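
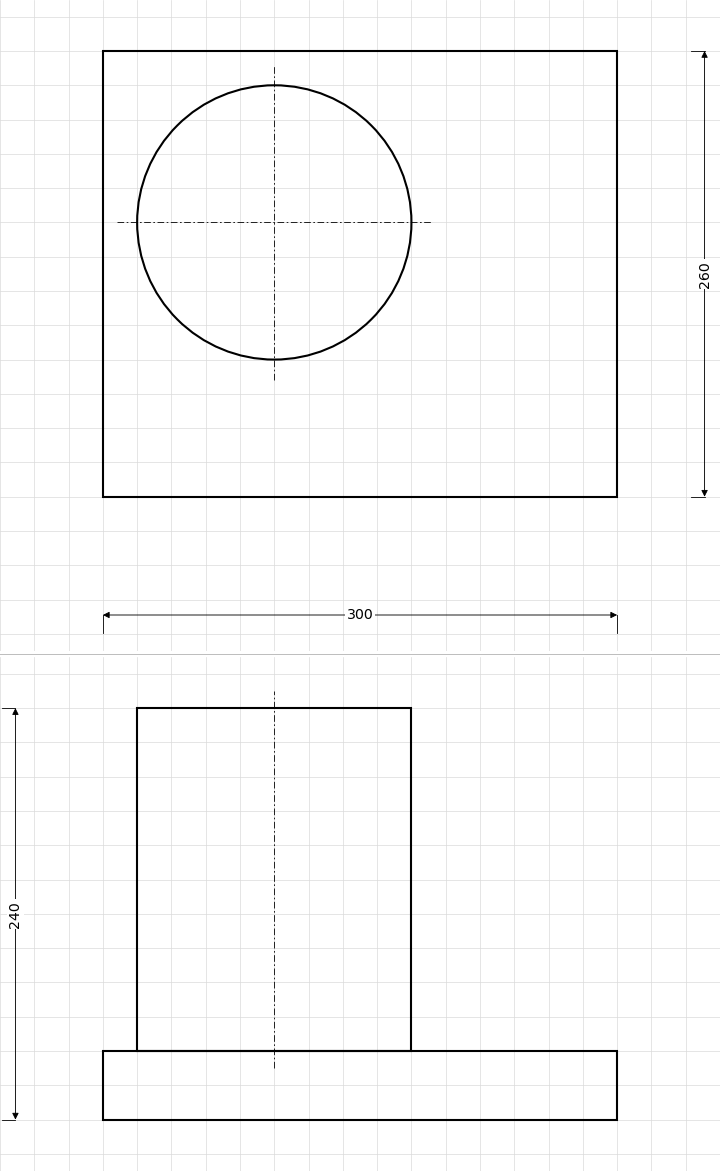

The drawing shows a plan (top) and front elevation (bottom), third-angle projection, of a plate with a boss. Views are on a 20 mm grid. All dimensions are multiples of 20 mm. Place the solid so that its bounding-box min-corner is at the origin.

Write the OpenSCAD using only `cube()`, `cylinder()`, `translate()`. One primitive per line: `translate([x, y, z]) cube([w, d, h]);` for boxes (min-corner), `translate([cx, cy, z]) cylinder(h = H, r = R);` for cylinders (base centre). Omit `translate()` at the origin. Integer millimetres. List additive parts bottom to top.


cube([300, 260, 40]);
translate([100, 160, 40]) cylinder(h = 200, r = 80);


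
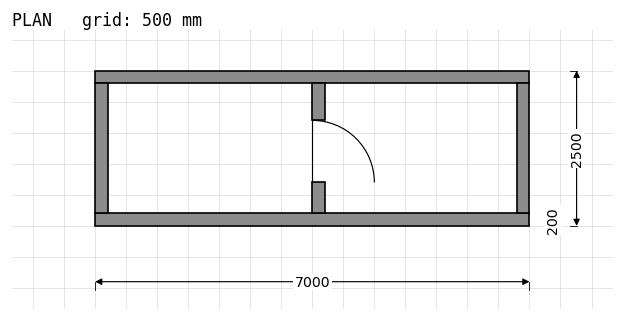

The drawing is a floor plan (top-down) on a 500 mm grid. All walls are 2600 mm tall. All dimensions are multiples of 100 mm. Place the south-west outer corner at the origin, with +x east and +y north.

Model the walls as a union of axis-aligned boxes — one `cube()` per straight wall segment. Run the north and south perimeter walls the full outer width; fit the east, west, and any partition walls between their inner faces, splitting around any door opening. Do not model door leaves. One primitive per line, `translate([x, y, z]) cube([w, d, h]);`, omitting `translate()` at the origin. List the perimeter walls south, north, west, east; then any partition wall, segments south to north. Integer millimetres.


cube([7000, 200, 2600]);
translate([0, 2300, 0]) cube([7000, 200, 2600]);
translate([0, 200, 0]) cube([200, 2100, 2600]);
translate([6800, 200, 0]) cube([200, 2100, 2600]);
translate([3500, 200, 0]) cube([200, 500, 2600]);
translate([3500, 1700, 0]) cube([200, 600, 2600]);


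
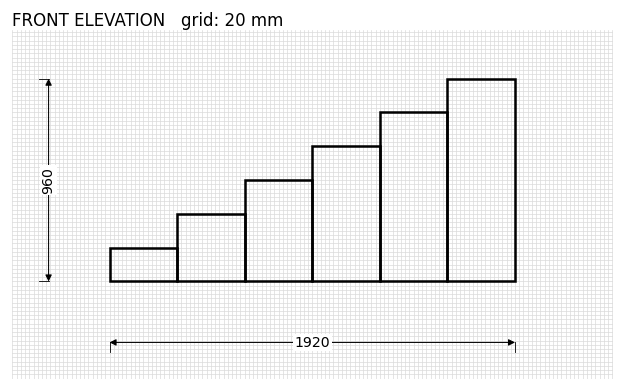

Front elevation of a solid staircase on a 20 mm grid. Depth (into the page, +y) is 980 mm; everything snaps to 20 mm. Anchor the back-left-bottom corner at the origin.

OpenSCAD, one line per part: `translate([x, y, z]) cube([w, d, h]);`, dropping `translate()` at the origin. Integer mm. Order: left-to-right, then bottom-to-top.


cube([320, 980, 160]);
translate([320, 0, 0]) cube([320, 980, 320]);
translate([640, 0, 0]) cube([320, 980, 480]);
translate([960, 0, 0]) cube([320, 980, 640]);
translate([1280, 0, 0]) cube([320, 980, 800]);
translate([1600, 0, 0]) cube([320, 980, 960]);


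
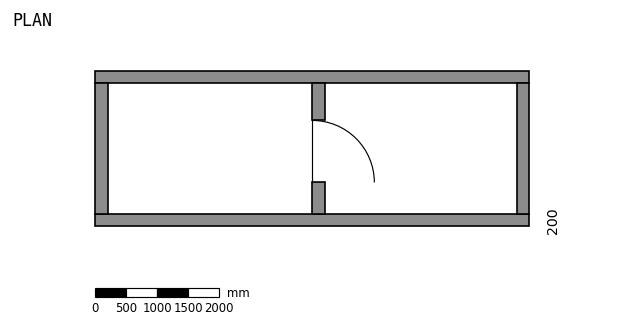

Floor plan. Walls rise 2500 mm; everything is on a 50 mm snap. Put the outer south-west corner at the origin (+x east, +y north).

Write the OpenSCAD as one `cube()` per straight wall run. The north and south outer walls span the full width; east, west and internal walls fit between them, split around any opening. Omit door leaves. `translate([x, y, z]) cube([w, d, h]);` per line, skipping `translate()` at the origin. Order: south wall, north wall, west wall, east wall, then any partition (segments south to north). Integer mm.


cube([7000, 200, 2500]);
translate([0, 2300, 0]) cube([7000, 200, 2500]);
translate([0, 200, 0]) cube([200, 2100, 2500]);
translate([6800, 200, 0]) cube([200, 2100, 2500]);
translate([3500, 200, 0]) cube([200, 500, 2500]);
translate([3500, 1700, 0]) cube([200, 600, 2500]);


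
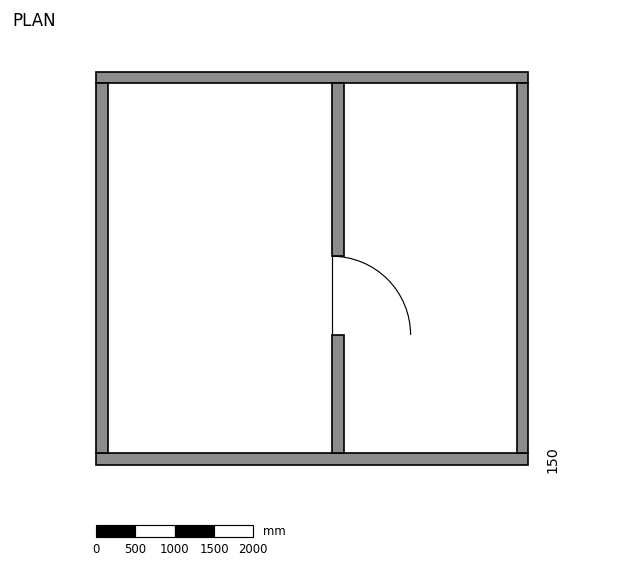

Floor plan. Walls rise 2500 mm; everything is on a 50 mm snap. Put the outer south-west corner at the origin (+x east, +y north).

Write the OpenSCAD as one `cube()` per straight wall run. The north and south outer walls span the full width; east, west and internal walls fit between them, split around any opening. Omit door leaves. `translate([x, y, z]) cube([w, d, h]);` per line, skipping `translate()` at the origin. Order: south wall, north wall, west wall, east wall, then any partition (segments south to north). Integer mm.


cube([5500, 150, 2500]);
translate([0, 4850, 0]) cube([5500, 150, 2500]);
translate([0, 150, 0]) cube([150, 4700, 2500]);
translate([5350, 150, 0]) cube([150, 4700, 2500]);
translate([3000, 150, 0]) cube([150, 1500, 2500]);
translate([3000, 2650, 0]) cube([150, 2200, 2500]);


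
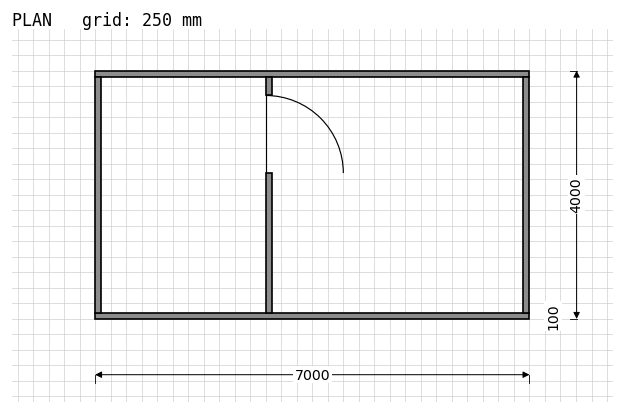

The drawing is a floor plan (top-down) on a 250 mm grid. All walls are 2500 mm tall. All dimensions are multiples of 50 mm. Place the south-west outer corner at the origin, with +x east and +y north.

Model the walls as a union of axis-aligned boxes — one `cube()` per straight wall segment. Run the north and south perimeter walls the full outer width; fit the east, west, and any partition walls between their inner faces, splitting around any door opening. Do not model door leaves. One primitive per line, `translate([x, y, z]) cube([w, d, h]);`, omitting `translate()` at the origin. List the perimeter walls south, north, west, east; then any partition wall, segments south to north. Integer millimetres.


cube([7000, 100, 2500]);
translate([0, 3900, 0]) cube([7000, 100, 2500]);
translate([0, 100, 0]) cube([100, 3800, 2500]);
translate([6900, 100, 0]) cube([100, 3800, 2500]);
translate([2750, 100, 0]) cube([100, 2250, 2500]);
translate([2750, 3600, 0]) cube([100, 300, 2500]);


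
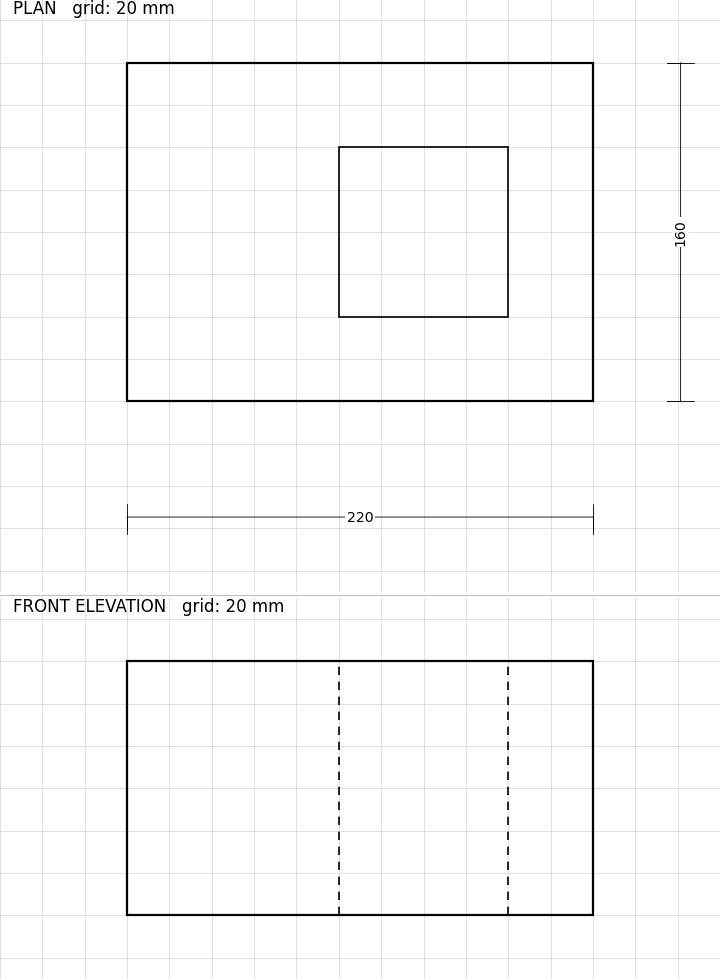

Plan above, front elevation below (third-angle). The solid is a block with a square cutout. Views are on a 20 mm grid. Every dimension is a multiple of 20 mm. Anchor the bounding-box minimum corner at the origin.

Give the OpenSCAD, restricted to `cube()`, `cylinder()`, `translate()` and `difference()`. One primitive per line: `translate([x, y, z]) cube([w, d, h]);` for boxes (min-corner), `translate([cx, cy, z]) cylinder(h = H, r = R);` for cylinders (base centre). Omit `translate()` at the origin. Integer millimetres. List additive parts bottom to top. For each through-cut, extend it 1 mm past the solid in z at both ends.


difference() {
  cube([220, 160, 120]);
  translate([100, 40, -1]) cube([80, 80, 122]);
}


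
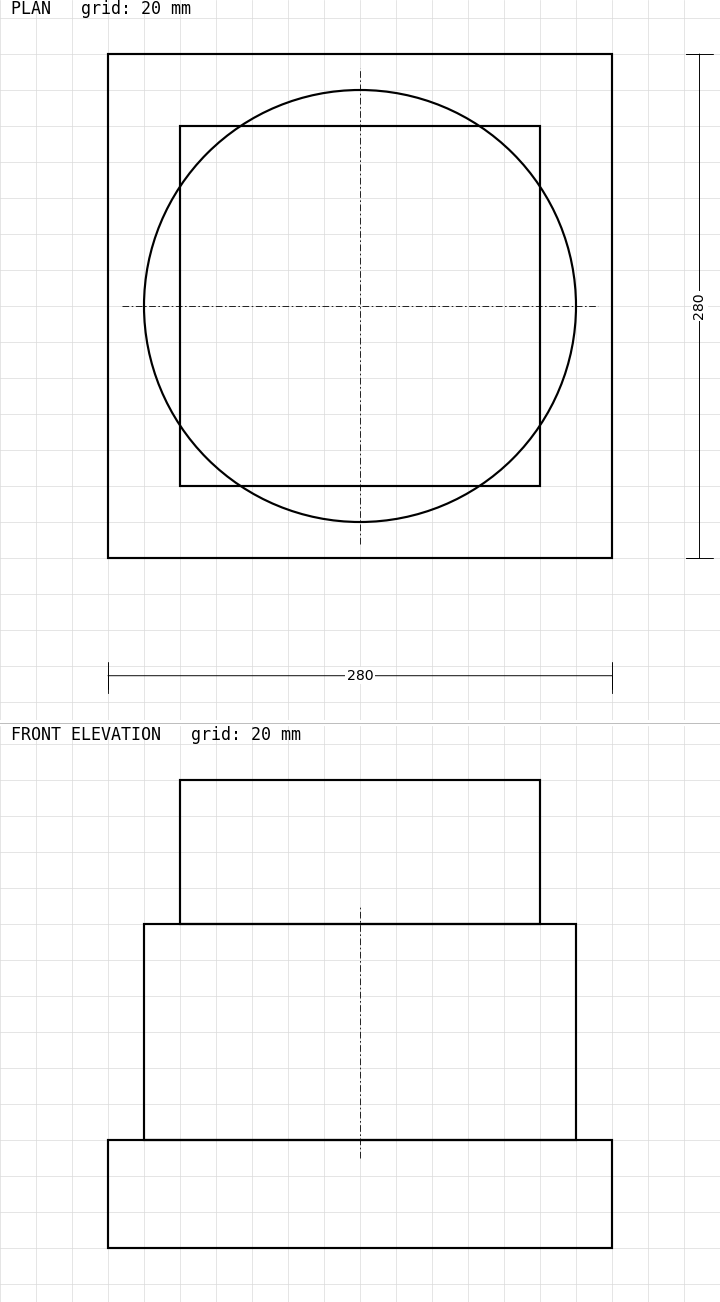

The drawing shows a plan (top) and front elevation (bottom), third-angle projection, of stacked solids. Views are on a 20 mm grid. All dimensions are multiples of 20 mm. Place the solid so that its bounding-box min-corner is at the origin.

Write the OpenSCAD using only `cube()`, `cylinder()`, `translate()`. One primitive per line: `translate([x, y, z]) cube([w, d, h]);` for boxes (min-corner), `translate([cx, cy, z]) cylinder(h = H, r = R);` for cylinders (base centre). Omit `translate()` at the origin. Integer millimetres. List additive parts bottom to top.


cube([280, 280, 60]);
translate([140, 140, 60]) cylinder(h = 120, r = 120);
translate([40, 40, 180]) cube([200, 200, 80]);


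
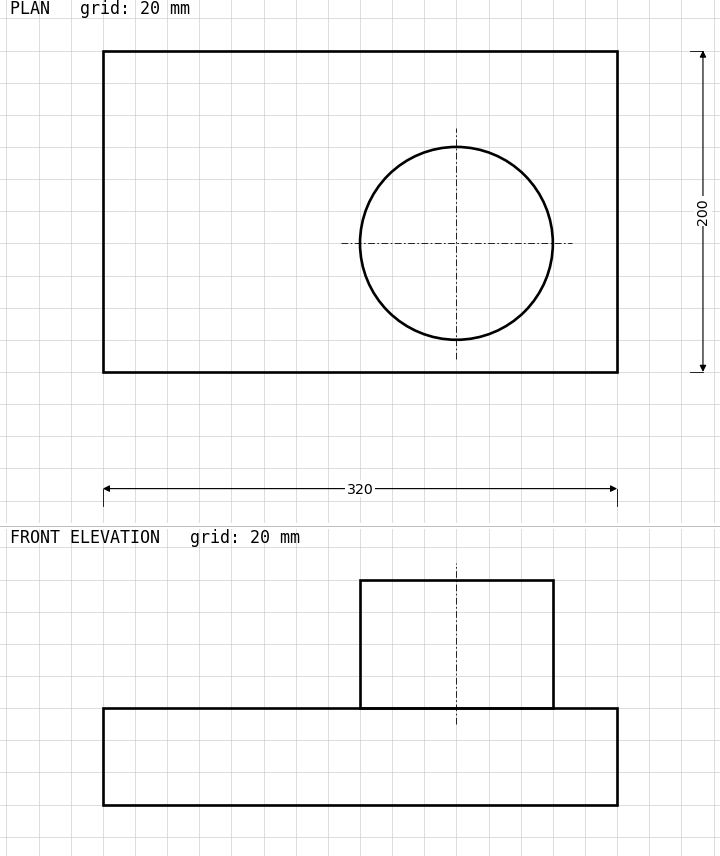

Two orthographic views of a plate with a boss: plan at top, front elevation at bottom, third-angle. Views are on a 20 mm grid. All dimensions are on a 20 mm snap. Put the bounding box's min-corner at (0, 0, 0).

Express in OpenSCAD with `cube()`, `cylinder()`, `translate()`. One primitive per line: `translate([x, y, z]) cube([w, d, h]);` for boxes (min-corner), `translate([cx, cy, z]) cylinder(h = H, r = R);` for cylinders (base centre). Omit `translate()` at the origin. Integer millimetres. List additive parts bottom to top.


cube([320, 200, 60]);
translate([220, 80, 60]) cylinder(h = 80, r = 60);


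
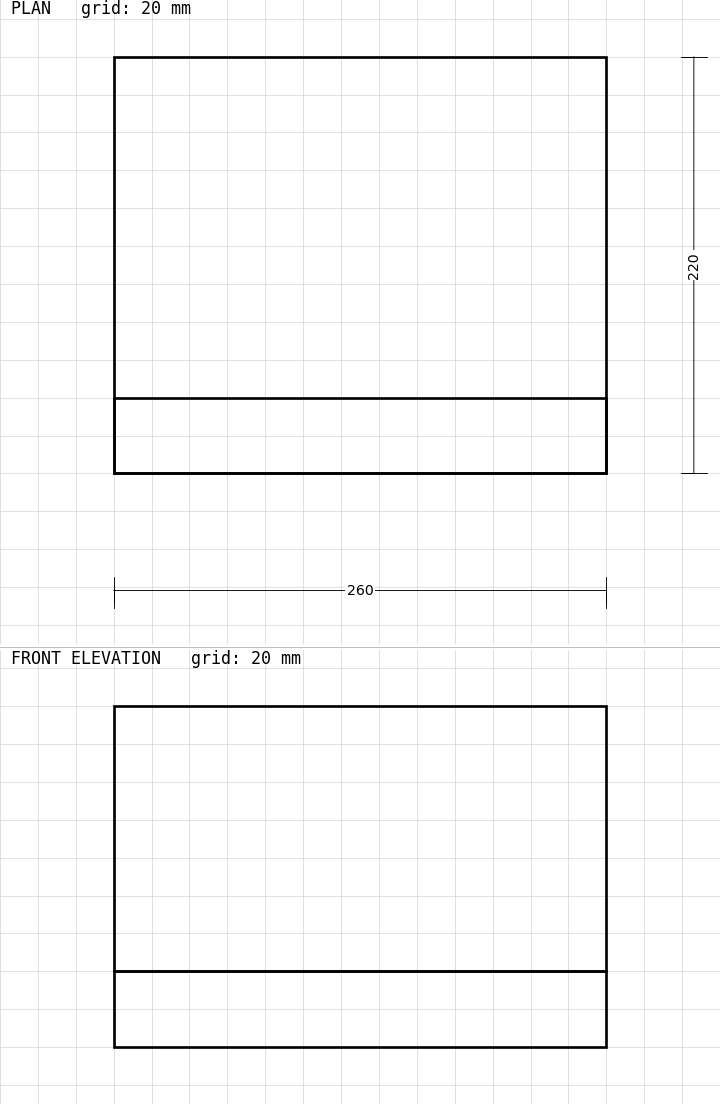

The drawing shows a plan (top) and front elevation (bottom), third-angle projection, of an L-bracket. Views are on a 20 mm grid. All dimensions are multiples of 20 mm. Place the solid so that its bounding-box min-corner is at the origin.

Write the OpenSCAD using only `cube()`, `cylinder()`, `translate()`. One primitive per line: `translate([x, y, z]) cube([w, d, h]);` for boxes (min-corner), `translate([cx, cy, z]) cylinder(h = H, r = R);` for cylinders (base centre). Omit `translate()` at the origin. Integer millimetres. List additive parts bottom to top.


cube([260, 220, 40]);
translate([0, 0, 40]) cube([260, 40, 140]);


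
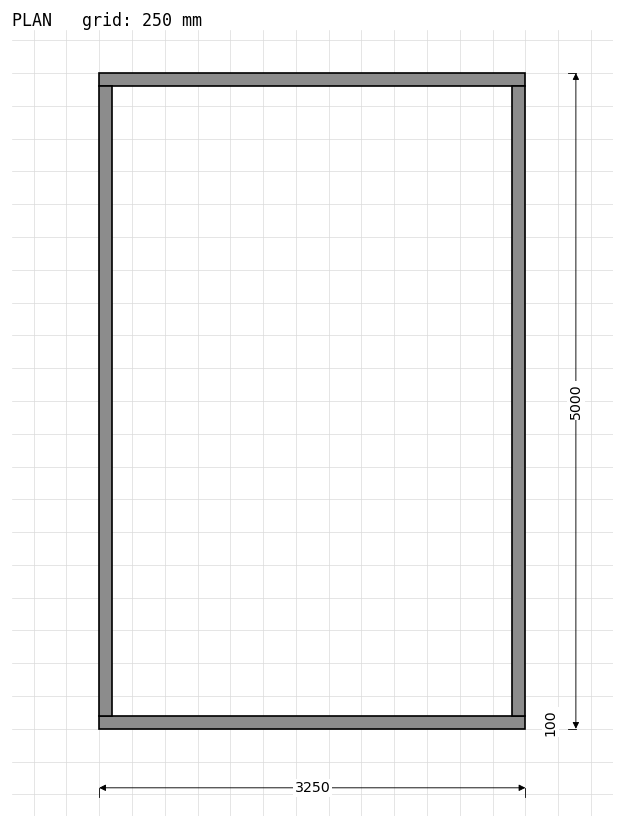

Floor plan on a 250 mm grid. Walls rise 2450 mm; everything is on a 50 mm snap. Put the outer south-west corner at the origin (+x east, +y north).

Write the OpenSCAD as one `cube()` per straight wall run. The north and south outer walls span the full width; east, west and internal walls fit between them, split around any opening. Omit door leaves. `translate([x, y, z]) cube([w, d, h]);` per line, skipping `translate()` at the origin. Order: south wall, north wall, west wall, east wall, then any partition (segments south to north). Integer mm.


cube([3250, 100, 2450]);
translate([0, 4900, 0]) cube([3250, 100, 2450]);
translate([0, 100, 0]) cube([100, 4800, 2450]);
translate([3150, 100, 0]) cube([100, 4800, 2450]);


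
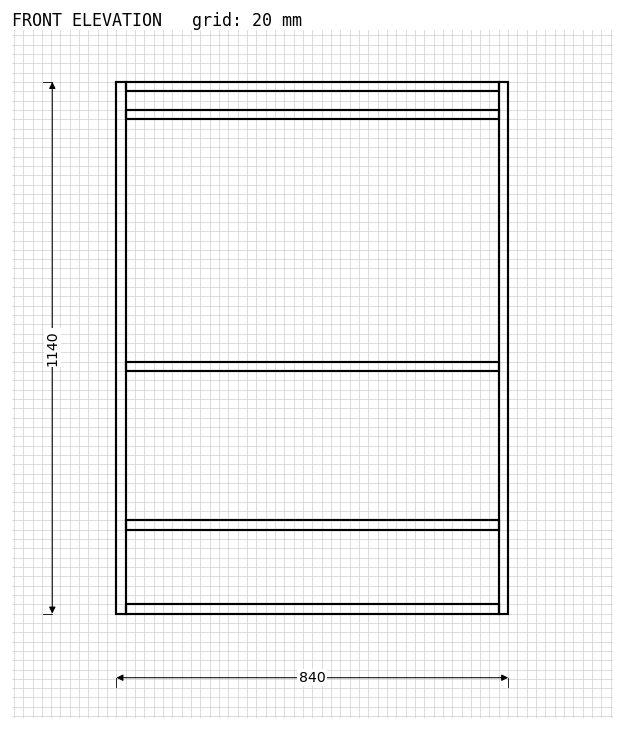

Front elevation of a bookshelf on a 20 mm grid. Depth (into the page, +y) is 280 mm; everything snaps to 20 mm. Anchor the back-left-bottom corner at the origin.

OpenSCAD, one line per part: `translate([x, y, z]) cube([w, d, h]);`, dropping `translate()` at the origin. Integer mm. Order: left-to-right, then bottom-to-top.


cube([20, 280, 1140]);
translate([20, 0, 0]) cube([800, 280, 20]);
translate([20, 0, 180]) cube([800, 280, 20]);
translate([20, 0, 520]) cube([800, 280, 20]);
translate([20, 0, 1060]) cube([800, 280, 20]);
translate([20, 0, 1120]) cube([800, 280, 20]);
translate([820, 0, 0]) cube([20, 280, 1140]);


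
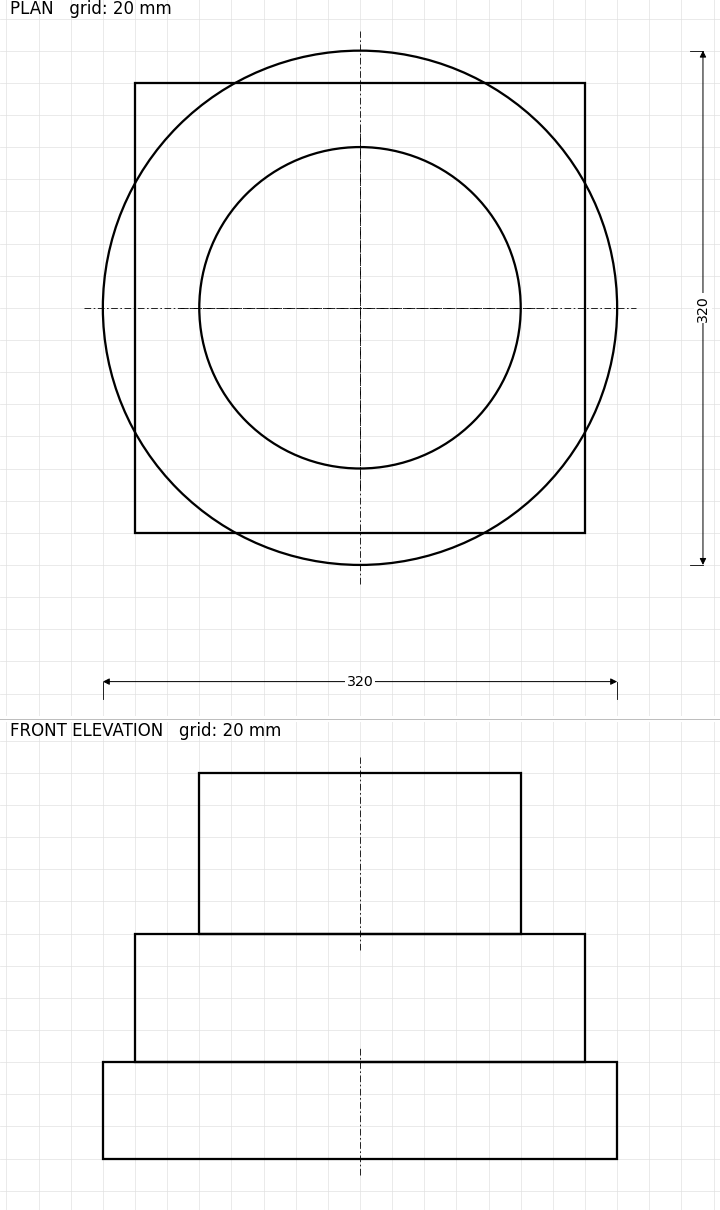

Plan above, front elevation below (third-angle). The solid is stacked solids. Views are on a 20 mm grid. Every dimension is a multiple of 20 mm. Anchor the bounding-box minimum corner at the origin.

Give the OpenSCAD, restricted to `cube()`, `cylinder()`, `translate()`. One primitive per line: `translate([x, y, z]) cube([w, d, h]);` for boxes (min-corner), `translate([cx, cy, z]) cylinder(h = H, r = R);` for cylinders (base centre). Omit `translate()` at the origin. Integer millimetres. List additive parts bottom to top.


translate([160, 160, 0]) cylinder(h = 60, r = 160);
translate([20, 20, 60]) cube([280, 280, 80]);
translate([160, 160, 140]) cylinder(h = 100, r = 100);


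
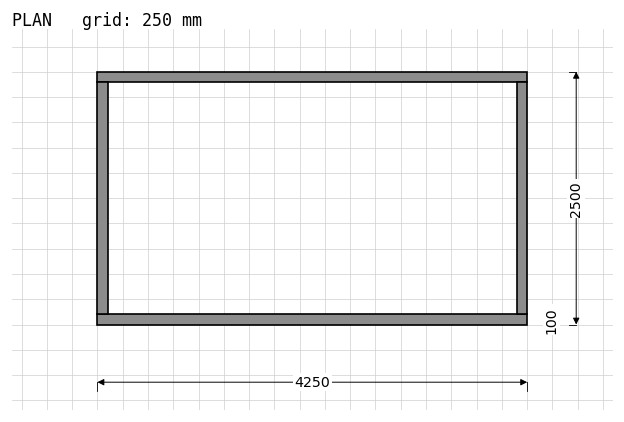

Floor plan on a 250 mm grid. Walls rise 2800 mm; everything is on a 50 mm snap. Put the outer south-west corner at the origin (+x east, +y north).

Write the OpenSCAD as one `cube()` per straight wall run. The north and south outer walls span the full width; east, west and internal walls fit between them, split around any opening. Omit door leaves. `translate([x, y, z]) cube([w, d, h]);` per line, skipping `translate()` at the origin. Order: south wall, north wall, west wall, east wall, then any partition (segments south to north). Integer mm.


cube([4250, 100, 2800]);
translate([0, 2400, 0]) cube([4250, 100, 2800]);
translate([0, 100, 0]) cube([100, 2300, 2800]);
translate([4150, 100, 0]) cube([100, 2300, 2800]);


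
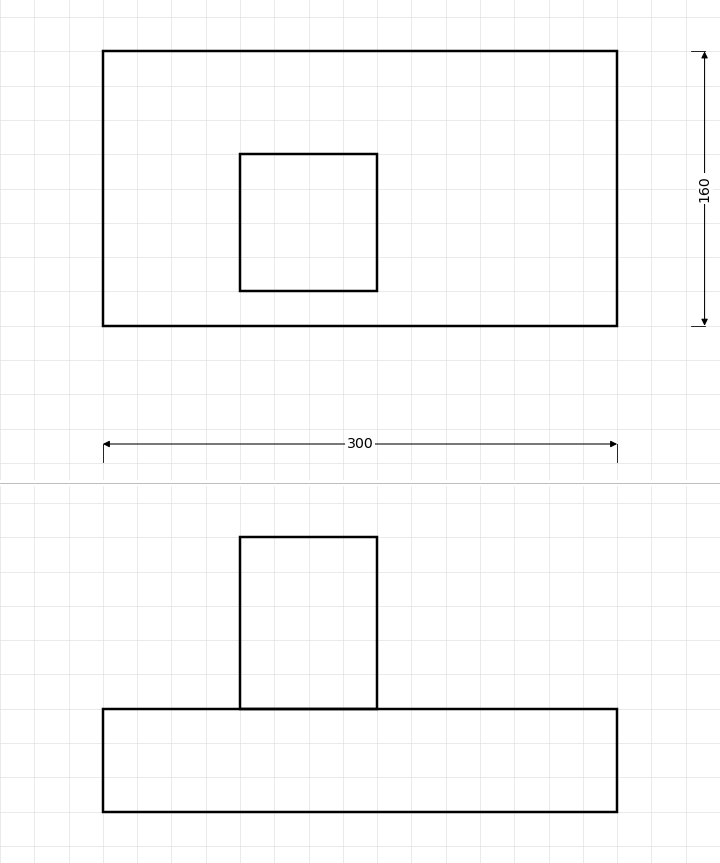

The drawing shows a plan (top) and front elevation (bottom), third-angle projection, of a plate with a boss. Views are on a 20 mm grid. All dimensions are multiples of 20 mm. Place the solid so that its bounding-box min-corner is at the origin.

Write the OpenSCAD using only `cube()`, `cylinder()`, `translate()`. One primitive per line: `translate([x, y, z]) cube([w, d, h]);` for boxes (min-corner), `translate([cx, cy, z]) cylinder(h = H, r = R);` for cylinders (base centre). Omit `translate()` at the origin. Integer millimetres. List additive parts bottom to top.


cube([300, 160, 60]);
translate([80, 20, 60]) cube([80, 80, 100]);


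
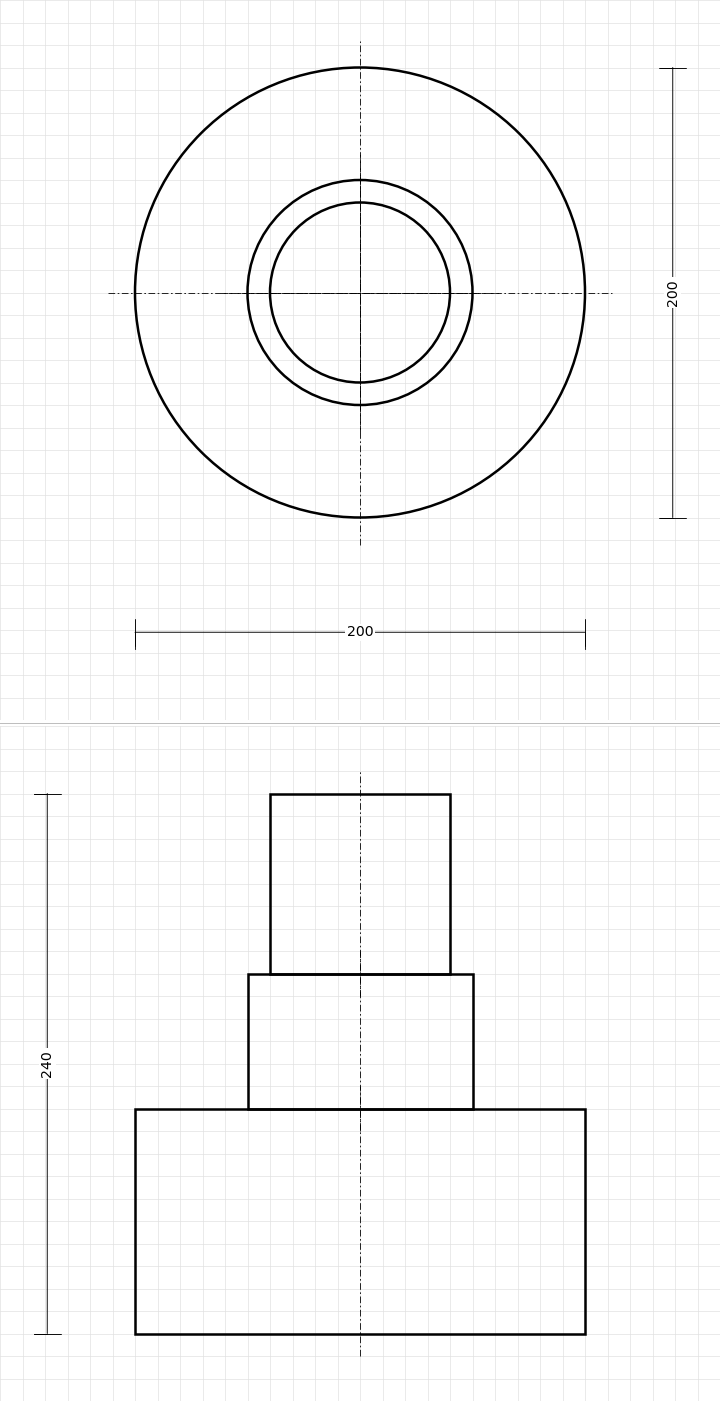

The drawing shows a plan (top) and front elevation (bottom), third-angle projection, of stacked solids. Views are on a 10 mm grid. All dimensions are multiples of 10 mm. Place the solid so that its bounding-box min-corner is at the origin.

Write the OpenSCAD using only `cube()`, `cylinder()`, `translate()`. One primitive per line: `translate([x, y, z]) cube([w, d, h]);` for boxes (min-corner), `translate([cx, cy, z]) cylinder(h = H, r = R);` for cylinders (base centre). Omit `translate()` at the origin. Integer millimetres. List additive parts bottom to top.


translate([100, 100, 0]) cylinder(h = 100, r = 100);
translate([100, 100, 100]) cylinder(h = 60, r = 50);
translate([100, 100, 160]) cylinder(h = 80, r = 40);


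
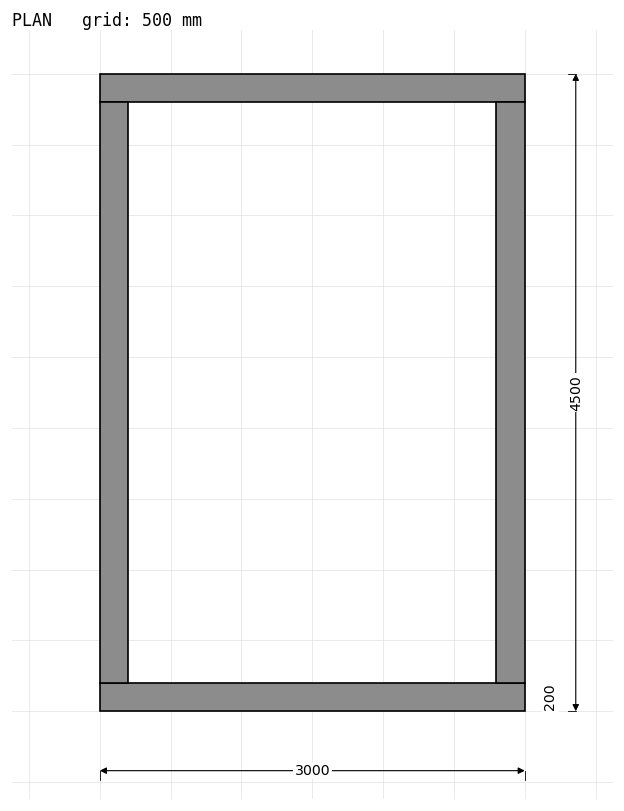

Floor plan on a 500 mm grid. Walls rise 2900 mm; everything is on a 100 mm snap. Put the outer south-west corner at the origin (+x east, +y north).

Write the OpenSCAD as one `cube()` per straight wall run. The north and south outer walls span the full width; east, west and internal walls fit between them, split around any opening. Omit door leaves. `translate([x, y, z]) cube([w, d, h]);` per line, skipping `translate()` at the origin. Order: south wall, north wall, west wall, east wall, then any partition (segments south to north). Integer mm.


cube([3000, 200, 2900]);
translate([0, 4300, 0]) cube([3000, 200, 2900]);
translate([0, 200, 0]) cube([200, 4100, 2900]);
translate([2800, 200, 0]) cube([200, 4100, 2900]);


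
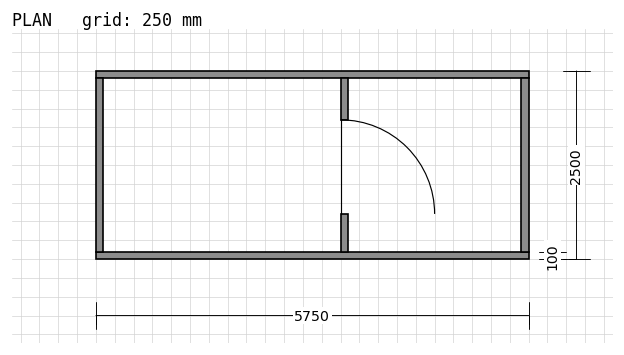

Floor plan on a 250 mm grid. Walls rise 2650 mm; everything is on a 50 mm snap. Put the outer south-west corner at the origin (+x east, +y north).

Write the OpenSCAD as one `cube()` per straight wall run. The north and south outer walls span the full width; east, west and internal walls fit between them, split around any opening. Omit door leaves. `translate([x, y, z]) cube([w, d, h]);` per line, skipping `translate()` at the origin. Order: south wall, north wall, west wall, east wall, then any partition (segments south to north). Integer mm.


cube([5750, 100, 2650]);
translate([0, 2400, 0]) cube([5750, 100, 2650]);
translate([0, 100, 0]) cube([100, 2300, 2650]);
translate([5650, 100, 0]) cube([100, 2300, 2650]);
translate([3250, 100, 0]) cube([100, 500, 2650]);
translate([3250, 1850, 0]) cube([100, 550, 2650]);


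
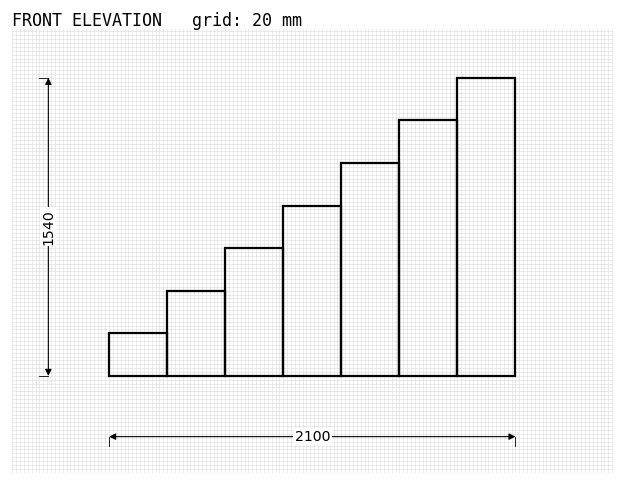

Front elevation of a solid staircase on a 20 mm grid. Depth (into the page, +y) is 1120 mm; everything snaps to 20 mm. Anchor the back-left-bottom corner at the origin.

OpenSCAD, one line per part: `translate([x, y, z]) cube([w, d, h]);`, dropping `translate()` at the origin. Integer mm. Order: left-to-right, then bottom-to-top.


cube([300, 1120, 220]);
translate([300, 0, 0]) cube([300, 1120, 440]);
translate([600, 0, 0]) cube([300, 1120, 660]);
translate([900, 0, 0]) cube([300, 1120, 880]);
translate([1200, 0, 0]) cube([300, 1120, 1100]);
translate([1500, 0, 0]) cube([300, 1120, 1320]);
translate([1800, 0, 0]) cube([300, 1120, 1540]);


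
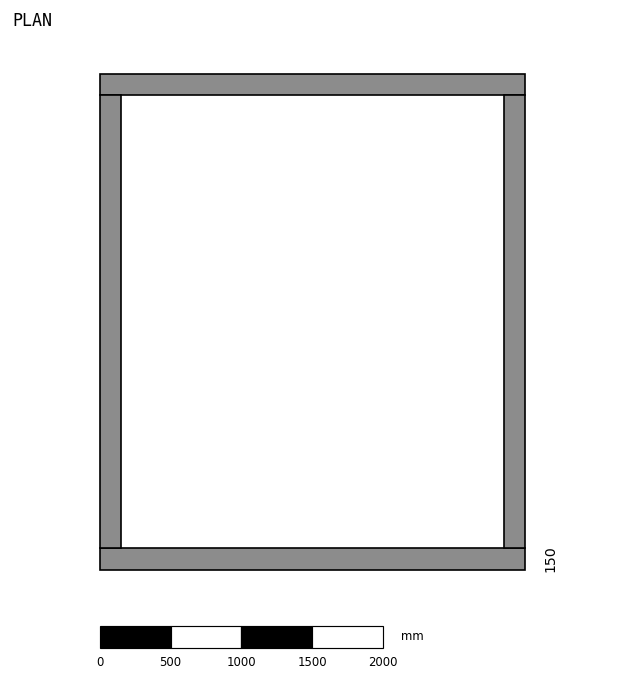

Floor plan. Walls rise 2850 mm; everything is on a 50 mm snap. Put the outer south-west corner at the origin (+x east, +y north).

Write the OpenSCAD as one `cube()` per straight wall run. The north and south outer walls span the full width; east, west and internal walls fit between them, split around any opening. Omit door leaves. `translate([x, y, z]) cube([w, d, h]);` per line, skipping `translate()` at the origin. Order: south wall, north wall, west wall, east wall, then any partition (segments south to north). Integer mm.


cube([3000, 150, 2850]);
translate([0, 3350, 0]) cube([3000, 150, 2850]);
translate([0, 150, 0]) cube([150, 3200, 2850]);
translate([2850, 150, 0]) cube([150, 3200, 2850]);


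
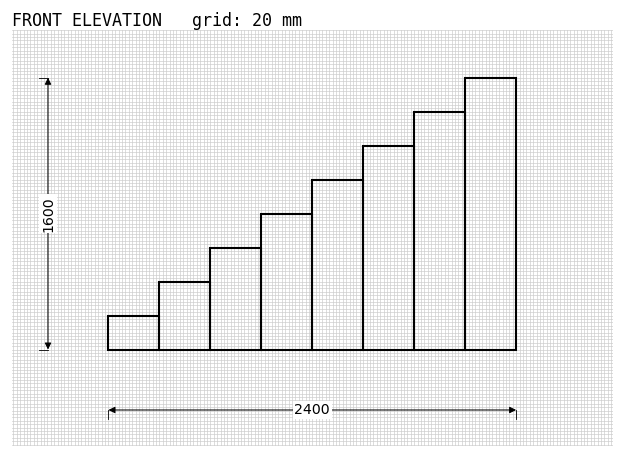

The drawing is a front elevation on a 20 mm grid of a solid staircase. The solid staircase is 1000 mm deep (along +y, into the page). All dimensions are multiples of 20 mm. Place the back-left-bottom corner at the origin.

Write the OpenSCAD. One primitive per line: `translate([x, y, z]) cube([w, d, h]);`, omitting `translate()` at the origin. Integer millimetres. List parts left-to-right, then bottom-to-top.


cube([300, 1000, 200]);
translate([300, 0, 0]) cube([300, 1000, 400]);
translate([600, 0, 0]) cube([300, 1000, 600]);
translate([900, 0, 0]) cube([300, 1000, 800]);
translate([1200, 0, 0]) cube([300, 1000, 1000]);
translate([1500, 0, 0]) cube([300, 1000, 1200]);
translate([1800, 0, 0]) cube([300, 1000, 1400]);
translate([2100, 0, 0]) cube([300, 1000, 1600]);


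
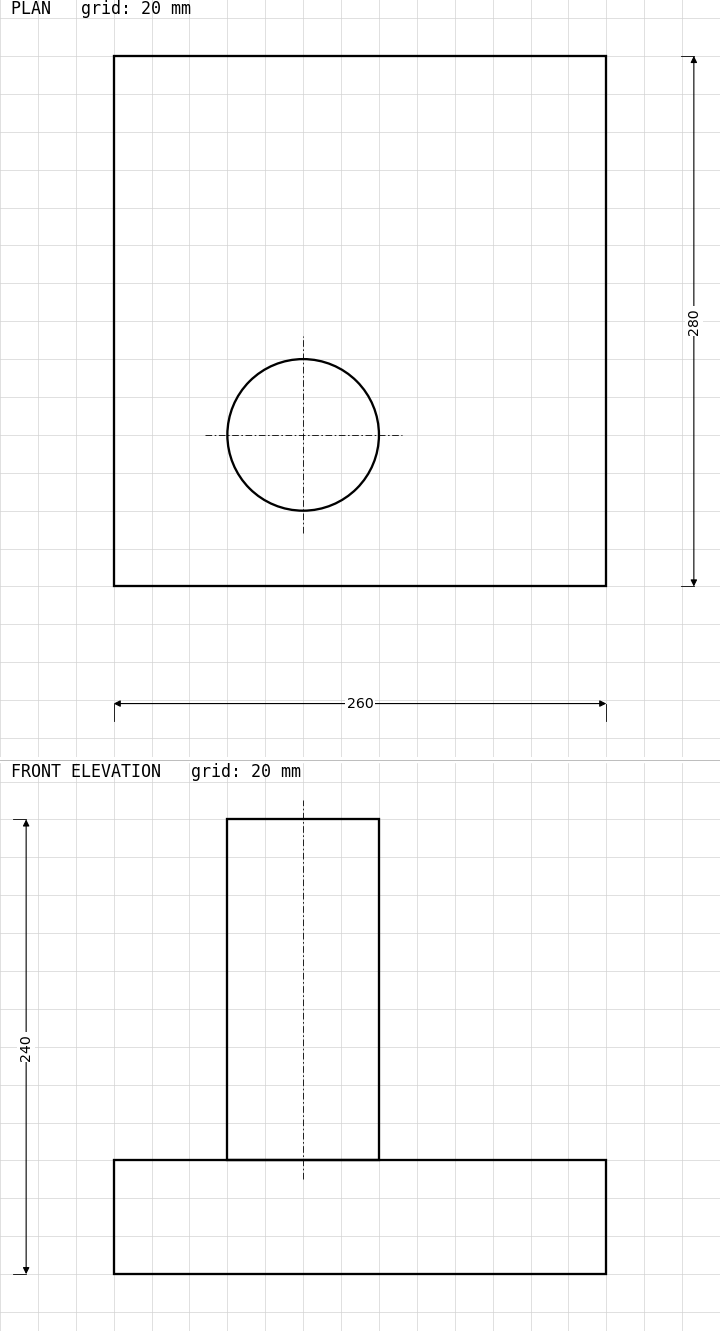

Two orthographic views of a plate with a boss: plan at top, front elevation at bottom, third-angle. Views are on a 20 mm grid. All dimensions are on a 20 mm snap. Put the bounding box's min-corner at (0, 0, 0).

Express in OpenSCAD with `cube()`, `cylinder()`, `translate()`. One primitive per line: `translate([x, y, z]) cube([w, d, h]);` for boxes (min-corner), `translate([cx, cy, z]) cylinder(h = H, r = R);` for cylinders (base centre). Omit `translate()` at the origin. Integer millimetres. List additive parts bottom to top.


cube([260, 280, 60]);
translate([100, 80, 60]) cylinder(h = 180, r = 40);


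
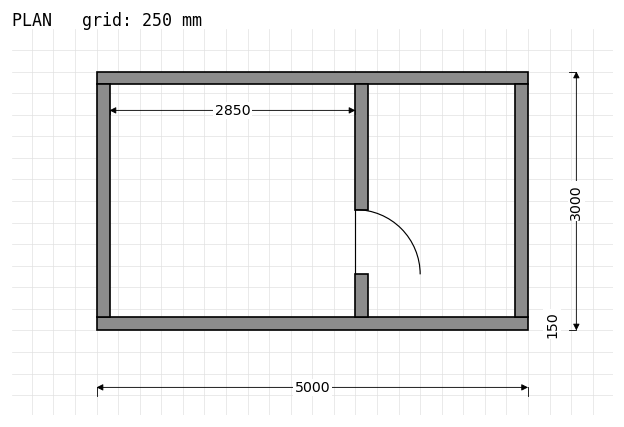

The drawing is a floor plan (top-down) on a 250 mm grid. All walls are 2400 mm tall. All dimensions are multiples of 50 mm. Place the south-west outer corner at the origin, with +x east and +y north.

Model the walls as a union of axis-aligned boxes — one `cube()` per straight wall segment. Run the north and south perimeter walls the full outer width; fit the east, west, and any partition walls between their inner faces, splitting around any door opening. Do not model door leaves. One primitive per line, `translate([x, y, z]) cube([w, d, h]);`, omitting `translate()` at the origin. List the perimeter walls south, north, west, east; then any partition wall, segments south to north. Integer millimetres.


cube([5000, 150, 2400]);
translate([0, 2850, 0]) cube([5000, 150, 2400]);
translate([0, 150, 0]) cube([150, 2700, 2400]);
translate([4850, 150, 0]) cube([150, 2700, 2400]);
translate([3000, 150, 0]) cube([150, 500, 2400]);
translate([3000, 1400, 0]) cube([150, 1450, 2400]);


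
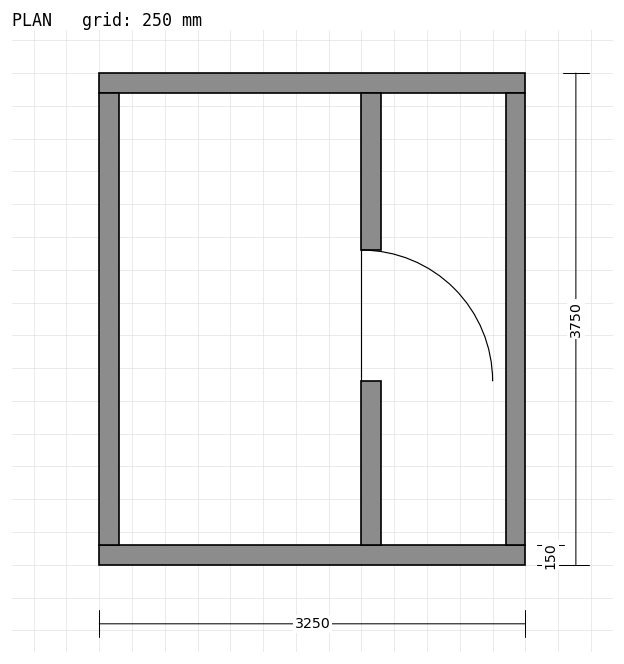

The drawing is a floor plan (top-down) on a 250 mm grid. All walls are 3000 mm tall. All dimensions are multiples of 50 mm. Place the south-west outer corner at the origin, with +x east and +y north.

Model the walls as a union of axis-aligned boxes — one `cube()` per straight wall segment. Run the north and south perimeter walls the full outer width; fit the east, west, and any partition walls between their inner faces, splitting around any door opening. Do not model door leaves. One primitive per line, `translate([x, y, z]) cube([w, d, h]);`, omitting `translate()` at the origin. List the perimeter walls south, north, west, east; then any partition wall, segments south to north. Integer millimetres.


cube([3250, 150, 3000]);
translate([0, 3600, 0]) cube([3250, 150, 3000]);
translate([0, 150, 0]) cube([150, 3450, 3000]);
translate([3100, 150, 0]) cube([150, 3450, 3000]);
translate([2000, 150, 0]) cube([150, 1250, 3000]);
translate([2000, 2400, 0]) cube([150, 1200, 3000]);


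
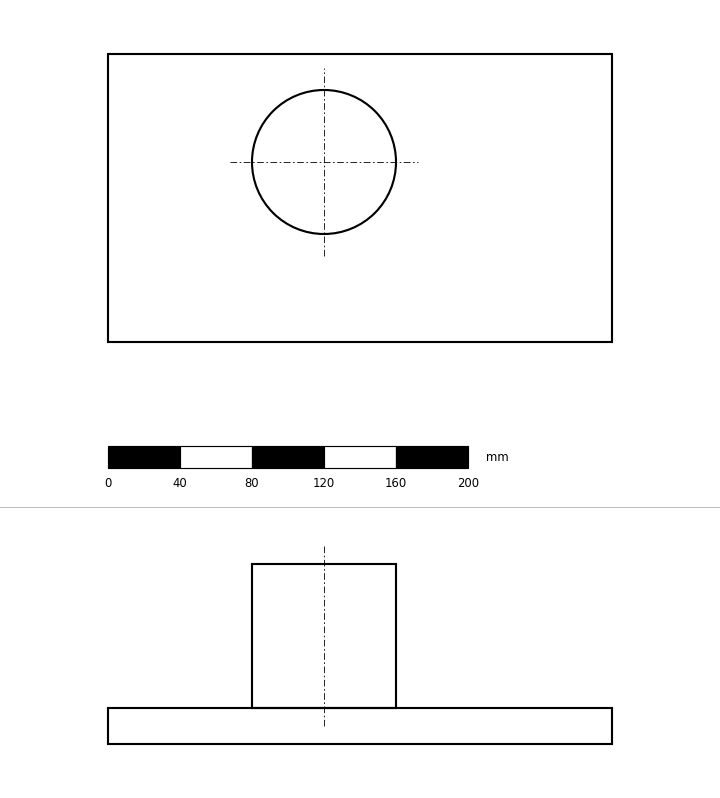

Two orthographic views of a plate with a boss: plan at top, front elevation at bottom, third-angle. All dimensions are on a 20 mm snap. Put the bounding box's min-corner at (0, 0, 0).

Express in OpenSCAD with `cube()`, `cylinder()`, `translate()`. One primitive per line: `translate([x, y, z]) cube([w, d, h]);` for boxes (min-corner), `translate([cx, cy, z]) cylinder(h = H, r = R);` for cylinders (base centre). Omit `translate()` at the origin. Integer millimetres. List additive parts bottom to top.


cube([280, 160, 20]);
translate([120, 100, 20]) cylinder(h = 80, r = 40);


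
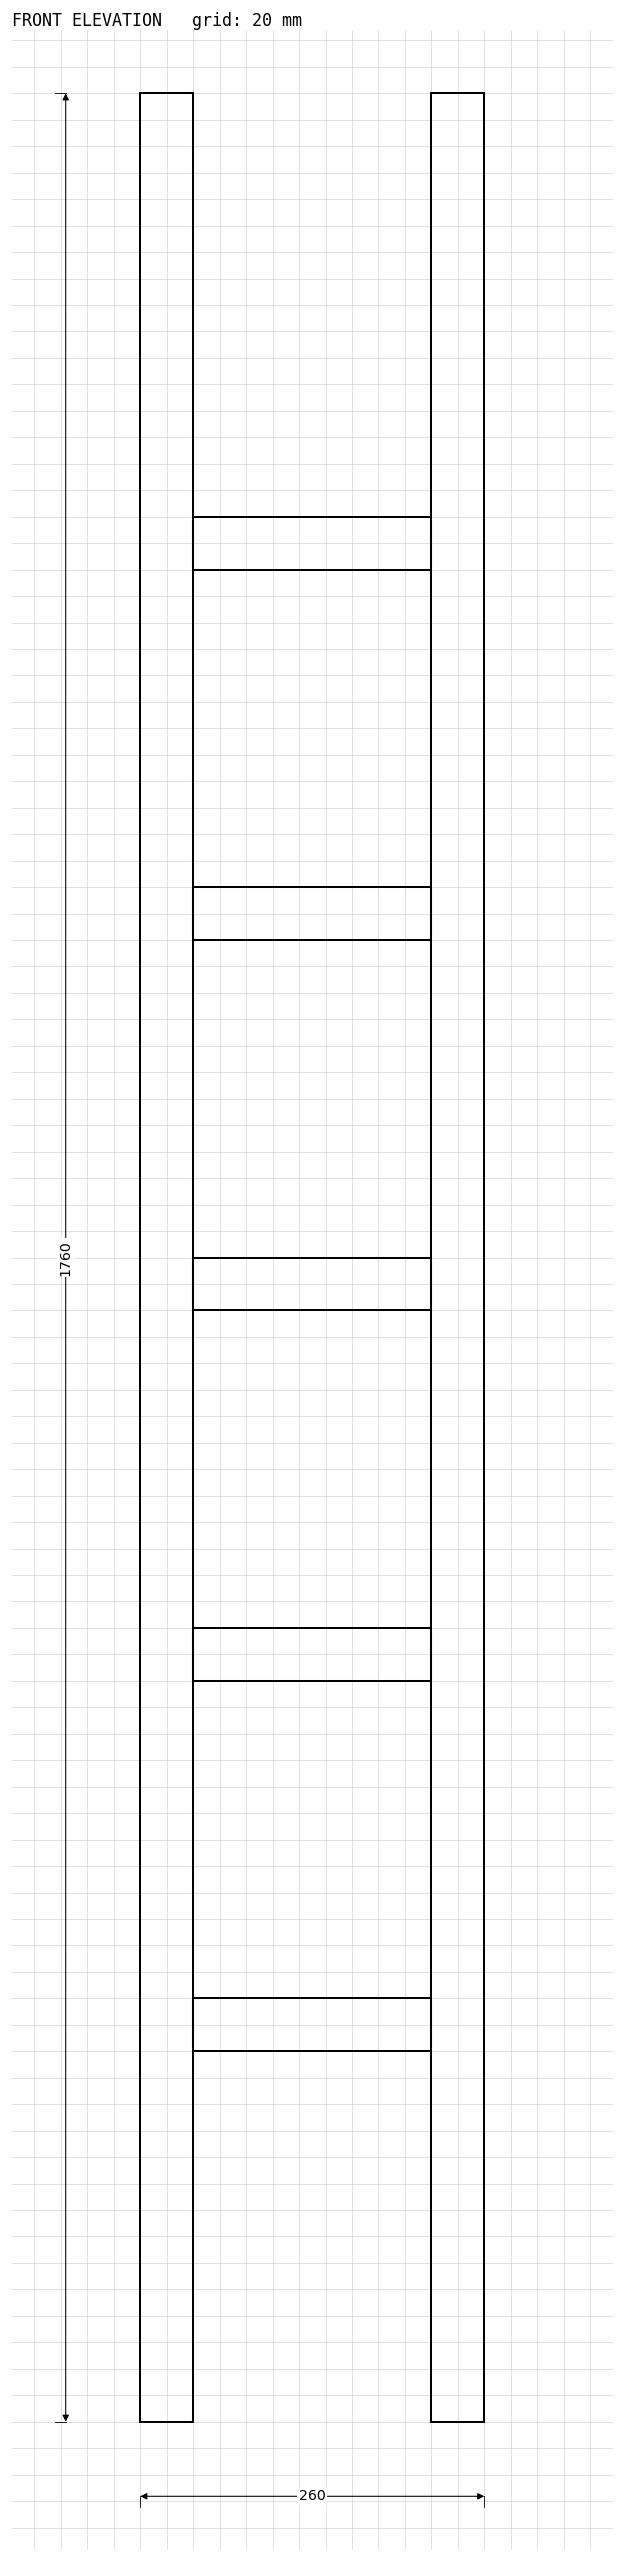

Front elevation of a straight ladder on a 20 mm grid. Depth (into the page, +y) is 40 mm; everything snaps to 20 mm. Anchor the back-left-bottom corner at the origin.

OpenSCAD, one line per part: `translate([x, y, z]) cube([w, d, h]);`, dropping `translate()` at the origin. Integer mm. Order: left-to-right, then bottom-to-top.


cube([40, 40, 1760]);
translate([40, 0, 280]) cube([180, 40, 40]);
translate([40, 0, 560]) cube([180, 40, 40]);
translate([40, 0, 840]) cube([180, 40, 40]);
translate([40, 0, 1120]) cube([180, 40, 40]);
translate([40, 0, 1400]) cube([180, 40, 40]);
translate([220, 0, 0]) cube([40, 40, 1760]);


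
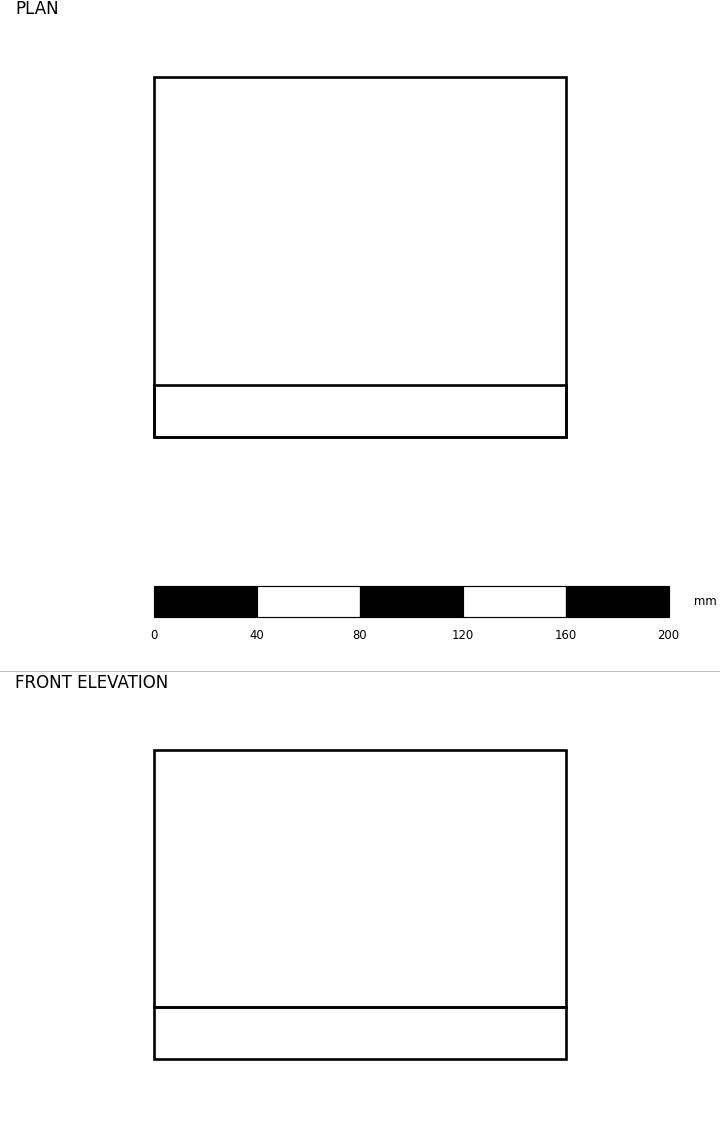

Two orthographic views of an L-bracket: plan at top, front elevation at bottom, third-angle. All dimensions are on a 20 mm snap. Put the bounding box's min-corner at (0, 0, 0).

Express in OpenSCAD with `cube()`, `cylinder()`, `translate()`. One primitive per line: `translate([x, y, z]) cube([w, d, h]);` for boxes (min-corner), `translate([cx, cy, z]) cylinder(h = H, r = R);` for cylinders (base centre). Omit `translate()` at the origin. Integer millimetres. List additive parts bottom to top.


cube([160, 140, 20]);
translate([0, 0, 20]) cube([160, 20, 100]);


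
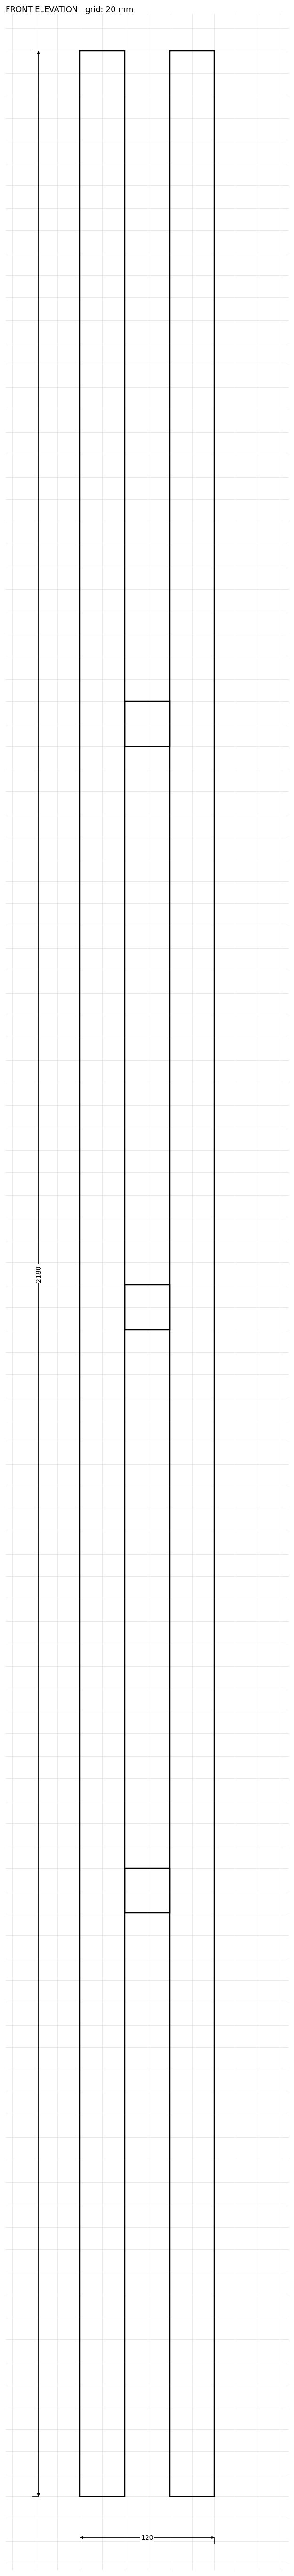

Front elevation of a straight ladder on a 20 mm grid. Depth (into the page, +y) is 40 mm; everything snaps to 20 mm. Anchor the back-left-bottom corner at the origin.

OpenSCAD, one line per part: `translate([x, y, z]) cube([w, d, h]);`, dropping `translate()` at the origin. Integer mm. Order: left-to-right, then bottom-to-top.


cube([40, 40, 2180]);
translate([40, 0, 520]) cube([40, 40, 40]);
translate([40, 0, 1040]) cube([40, 40, 40]);
translate([40, 0, 1560]) cube([40, 40, 40]);
translate([80, 0, 0]) cube([40, 40, 2180]);


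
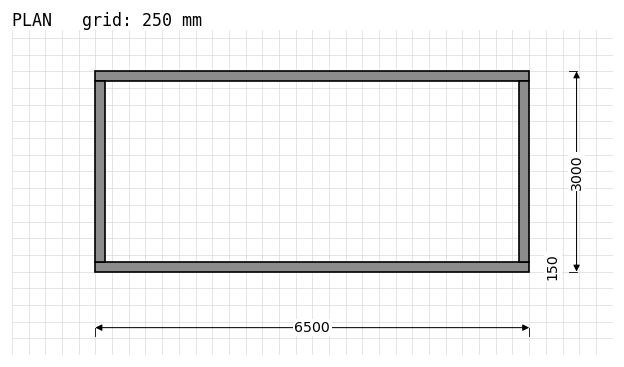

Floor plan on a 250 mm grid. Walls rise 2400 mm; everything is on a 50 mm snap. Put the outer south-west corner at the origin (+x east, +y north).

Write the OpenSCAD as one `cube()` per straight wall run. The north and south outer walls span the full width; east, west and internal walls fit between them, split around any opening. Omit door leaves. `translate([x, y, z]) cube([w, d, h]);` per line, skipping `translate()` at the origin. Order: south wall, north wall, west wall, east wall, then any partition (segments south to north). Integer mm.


cube([6500, 150, 2400]);
translate([0, 2850, 0]) cube([6500, 150, 2400]);
translate([0, 150, 0]) cube([150, 2700, 2400]);
translate([6350, 150, 0]) cube([150, 2700, 2400]);


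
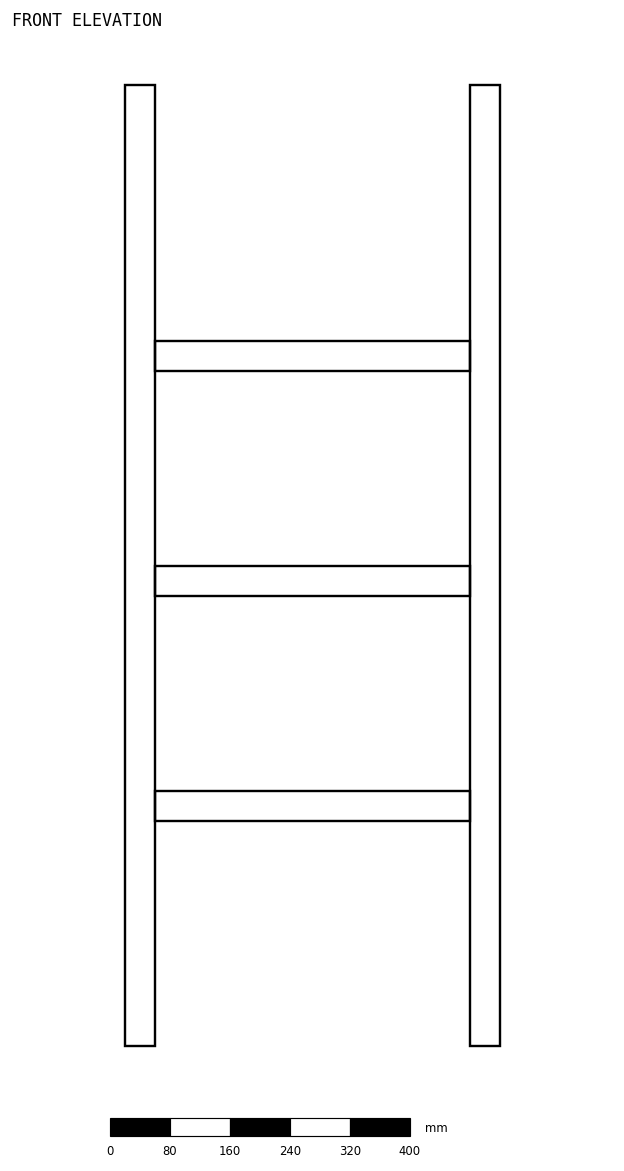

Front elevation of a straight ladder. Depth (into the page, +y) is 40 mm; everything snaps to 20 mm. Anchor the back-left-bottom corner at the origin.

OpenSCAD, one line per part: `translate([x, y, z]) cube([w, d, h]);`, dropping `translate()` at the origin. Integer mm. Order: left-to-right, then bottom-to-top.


cube([40, 40, 1280]);
translate([40, 0, 300]) cube([420, 40, 40]);
translate([40, 0, 600]) cube([420, 40, 40]);
translate([40, 0, 900]) cube([420, 40, 40]);
translate([460, 0, 0]) cube([40, 40, 1280]);


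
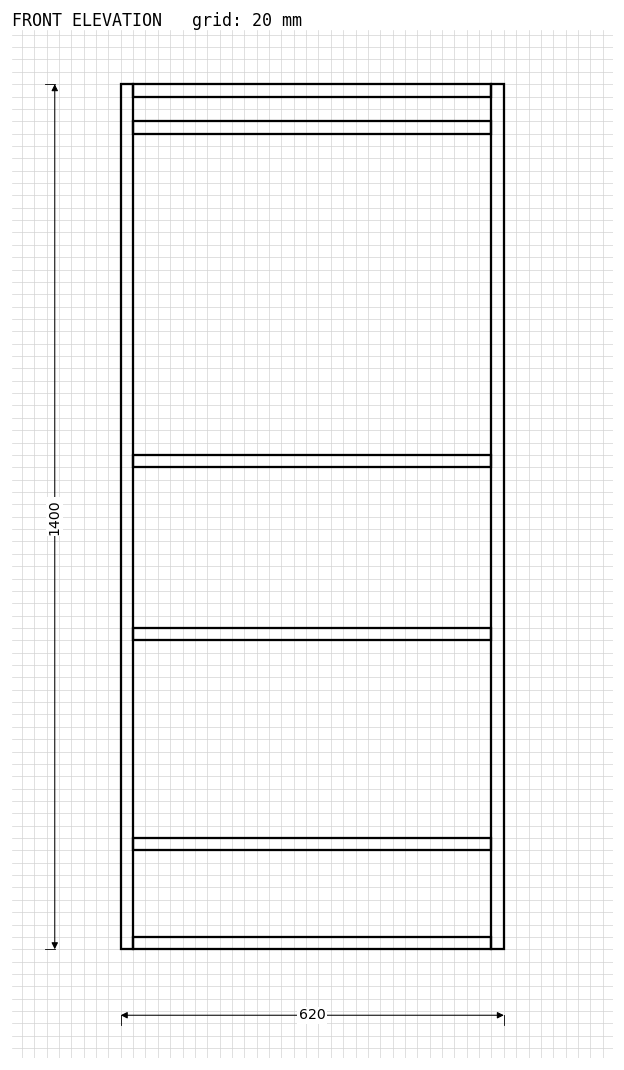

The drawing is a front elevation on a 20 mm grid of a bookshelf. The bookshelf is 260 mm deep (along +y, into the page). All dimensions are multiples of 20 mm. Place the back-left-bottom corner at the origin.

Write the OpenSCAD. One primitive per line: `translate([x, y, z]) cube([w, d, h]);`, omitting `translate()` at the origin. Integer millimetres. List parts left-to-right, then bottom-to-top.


cube([20, 260, 1400]);
translate([20, 0, 0]) cube([580, 260, 20]);
translate([20, 0, 160]) cube([580, 260, 20]);
translate([20, 0, 500]) cube([580, 260, 20]);
translate([20, 0, 780]) cube([580, 260, 20]);
translate([20, 0, 1320]) cube([580, 260, 20]);
translate([20, 0, 1380]) cube([580, 260, 20]);
translate([600, 0, 0]) cube([20, 260, 1400]);


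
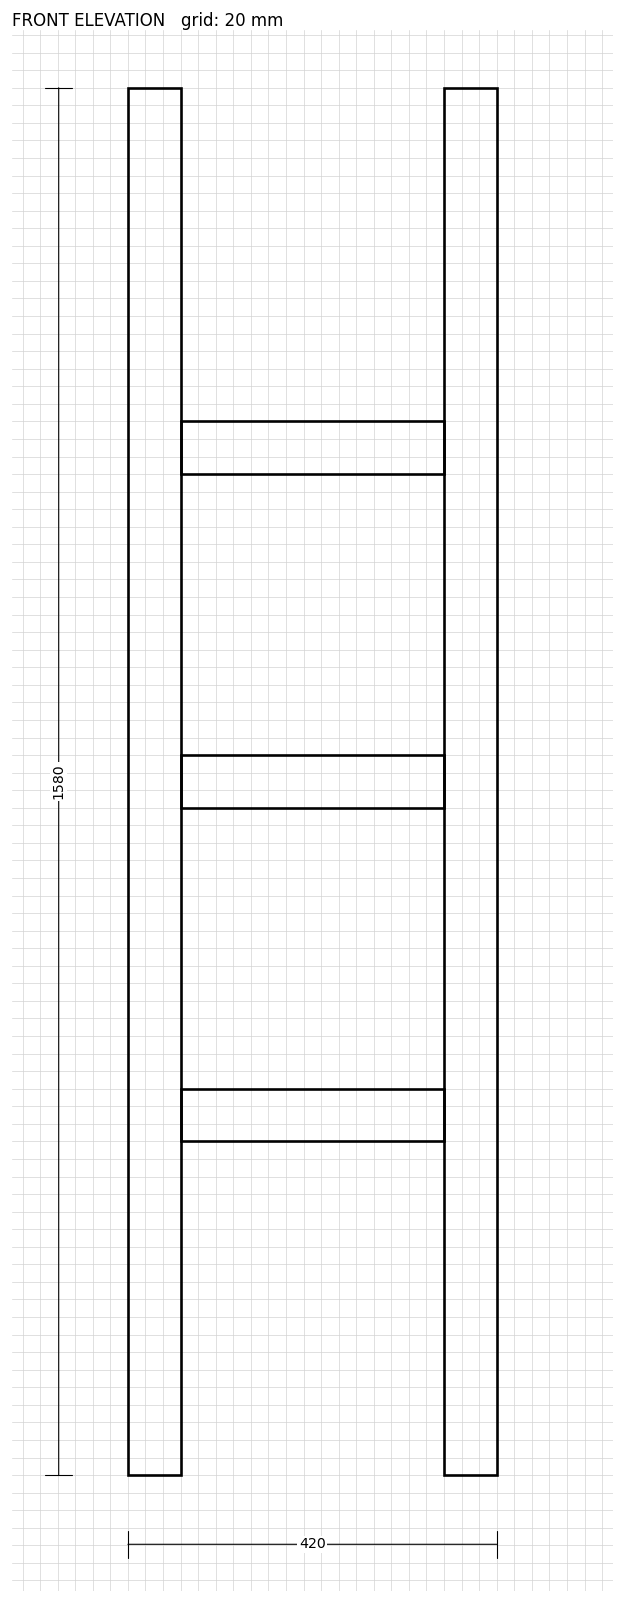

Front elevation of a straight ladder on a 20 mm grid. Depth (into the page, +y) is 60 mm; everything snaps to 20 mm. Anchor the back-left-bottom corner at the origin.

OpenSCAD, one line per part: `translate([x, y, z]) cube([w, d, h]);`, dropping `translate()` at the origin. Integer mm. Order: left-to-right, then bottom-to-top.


cube([60, 60, 1580]);
translate([60, 0, 380]) cube([300, 60, 60]);
translate([60, 0, 760]) cube([300, 60, 60]);
translate([60, 0, 1140]) cube([300, 60, 60]);
translate([360, 0, 0]) cube([60, 60, 1580]);


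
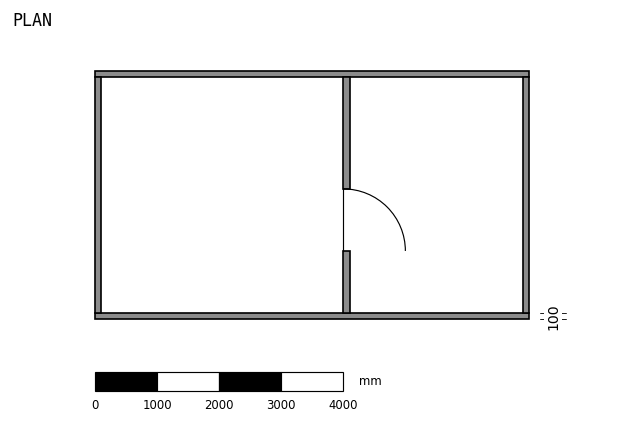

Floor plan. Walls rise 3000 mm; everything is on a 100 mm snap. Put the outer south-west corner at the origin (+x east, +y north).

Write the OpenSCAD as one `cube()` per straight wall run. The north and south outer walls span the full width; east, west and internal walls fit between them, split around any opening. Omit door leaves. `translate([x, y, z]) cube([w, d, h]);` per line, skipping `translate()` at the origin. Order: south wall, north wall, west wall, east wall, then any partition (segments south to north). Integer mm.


cube([7000, 100, 3000]);
translate([0, 3900, 0]) cube([7000, 100, 3000]);
translate([0, 100, 0]) cube([100, 3800, 3000]);
translate([6900, 100, 0]) cube([100, 3800, 3000]);
translate([4000, 100, 0]) cube([100, 1000, 3000]);
translate([4000, 2100, 0]) cube([100, 1800, 3000]);


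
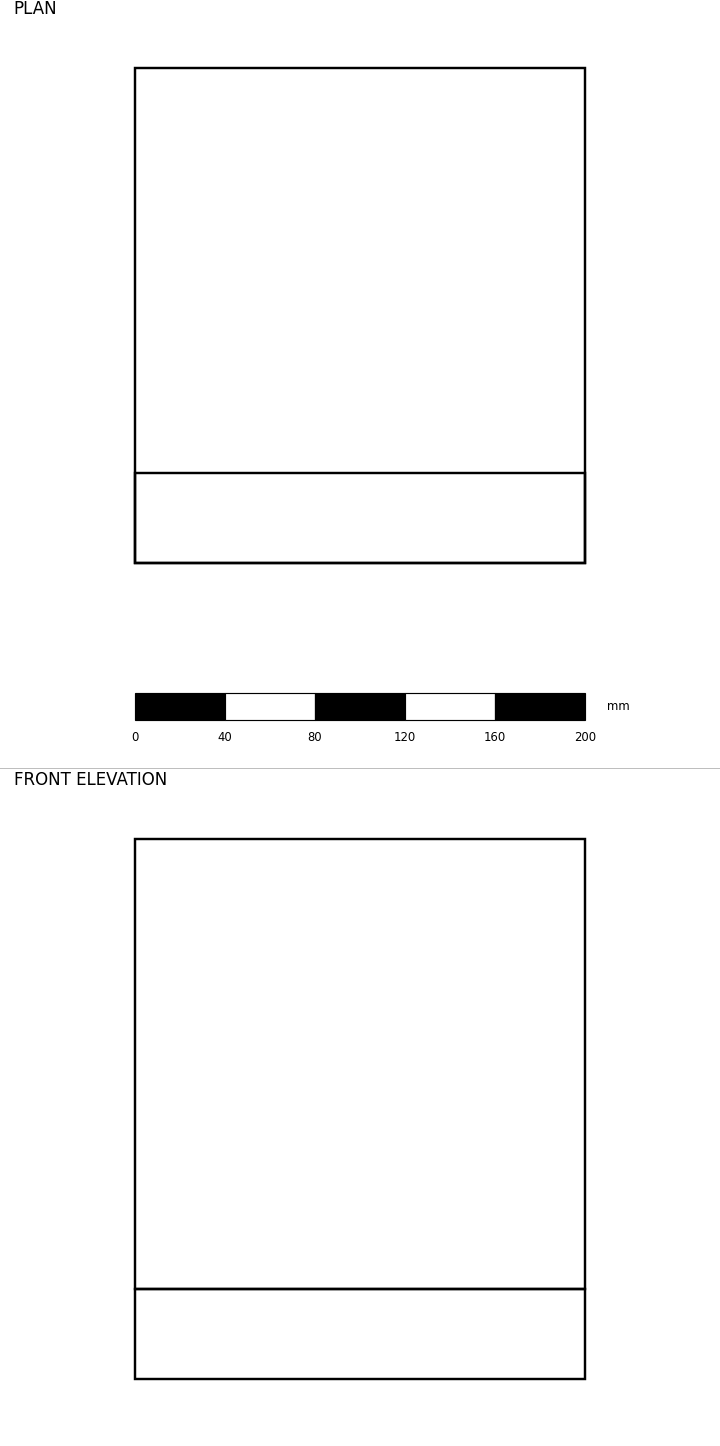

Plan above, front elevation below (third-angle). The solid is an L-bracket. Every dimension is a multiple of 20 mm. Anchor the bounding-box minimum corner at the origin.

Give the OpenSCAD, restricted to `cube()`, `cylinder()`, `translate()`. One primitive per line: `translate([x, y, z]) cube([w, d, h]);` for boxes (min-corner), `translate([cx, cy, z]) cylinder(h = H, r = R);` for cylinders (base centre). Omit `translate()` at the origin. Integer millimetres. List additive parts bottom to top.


cube([200, 220, 40]);
translate([0, 0, 40]) cube([200, 40, 200]);


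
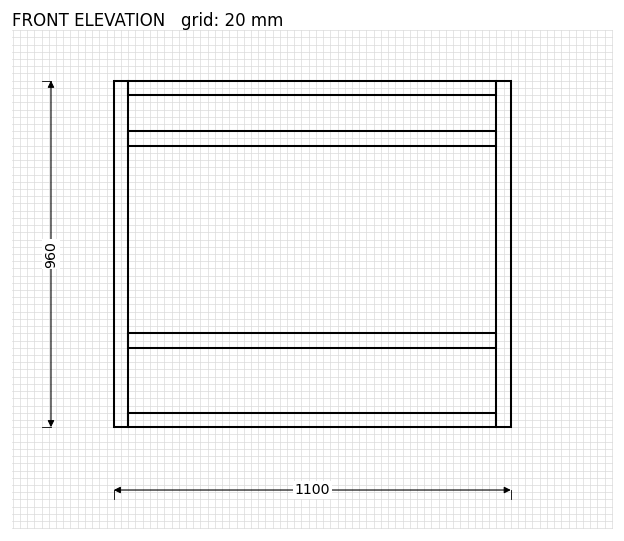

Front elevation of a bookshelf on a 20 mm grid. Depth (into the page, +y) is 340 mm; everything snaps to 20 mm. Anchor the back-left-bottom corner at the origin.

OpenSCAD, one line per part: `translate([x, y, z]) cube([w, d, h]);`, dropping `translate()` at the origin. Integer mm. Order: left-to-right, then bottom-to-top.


cube([40, 340, 960]);
translate([40, 0, 0]) cube([1020, 340, 40]);
translate([40, 0, 220]) cube([1020, 340, 40]);
translate([40, 0, 780]) cube([1020, 340, 40]);
translate([40, 0, 920]) cube([1020, 340, 40]);
translate([1060, 0, 0]) cube([40, 340, 960]);


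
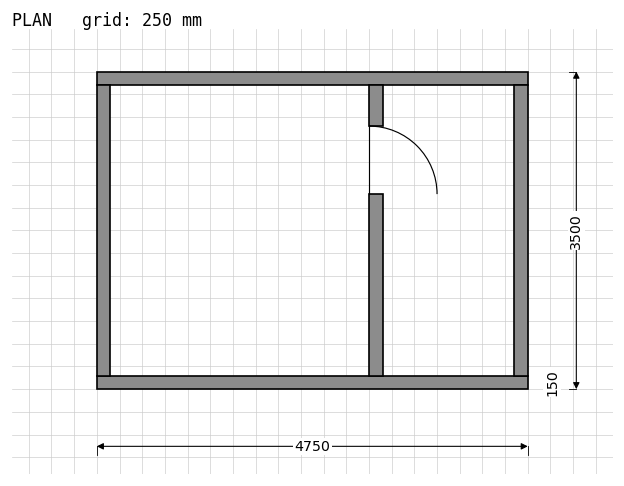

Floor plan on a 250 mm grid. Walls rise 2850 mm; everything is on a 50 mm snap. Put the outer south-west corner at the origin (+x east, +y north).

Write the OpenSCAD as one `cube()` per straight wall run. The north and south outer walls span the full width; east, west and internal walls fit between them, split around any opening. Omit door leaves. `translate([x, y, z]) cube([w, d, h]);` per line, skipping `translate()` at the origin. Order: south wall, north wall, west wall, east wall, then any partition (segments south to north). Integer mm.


cube([4750, 150, 2850]);
translate([0, 3350, 0]) cube([4750, 150, 2850]);
translate([0, 150, 0]) cube([150, 3200, 2850]);
translate([4600, 150, 0]) cube([150, 3200, 2850]);
translate([3000, 150, 0]) cube([150, 2000, 2850]);
translate([3000, 2900, 0]) cube([150, 450, 2850]);


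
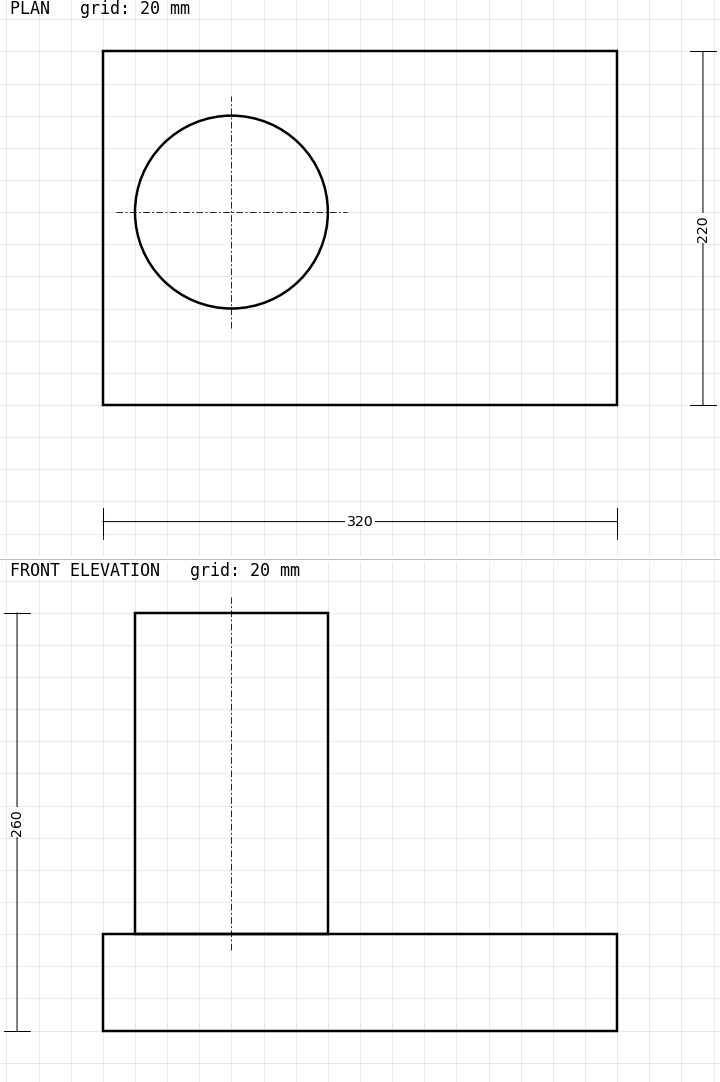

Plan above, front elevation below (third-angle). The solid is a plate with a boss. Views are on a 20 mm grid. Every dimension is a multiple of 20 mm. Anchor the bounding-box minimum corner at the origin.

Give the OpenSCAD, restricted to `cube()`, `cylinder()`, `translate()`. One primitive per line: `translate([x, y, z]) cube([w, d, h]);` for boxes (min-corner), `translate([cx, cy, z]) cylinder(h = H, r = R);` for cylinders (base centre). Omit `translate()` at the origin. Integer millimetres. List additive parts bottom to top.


cube([320, 220, 60]);
translate([80, 120, 60]) cylinder(h = 200, r = 60);
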